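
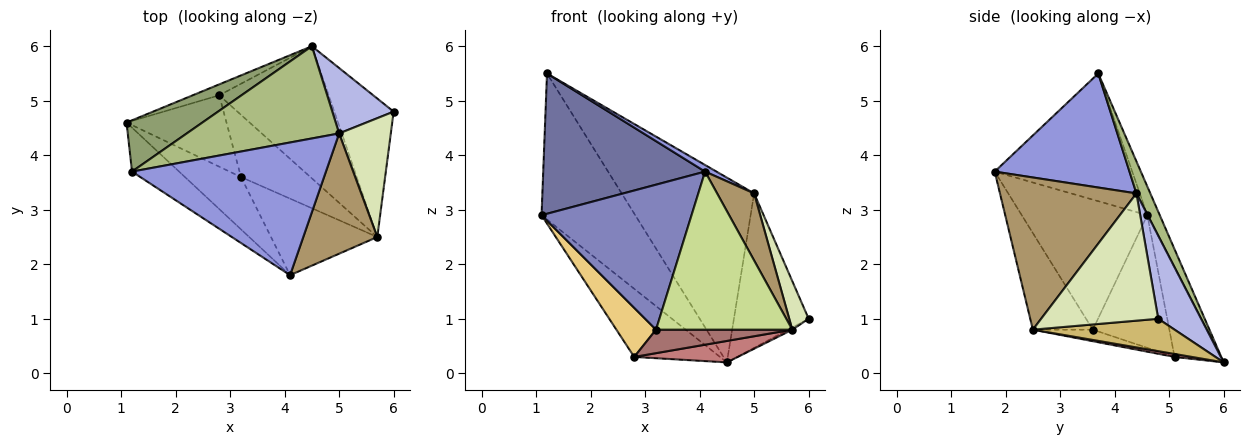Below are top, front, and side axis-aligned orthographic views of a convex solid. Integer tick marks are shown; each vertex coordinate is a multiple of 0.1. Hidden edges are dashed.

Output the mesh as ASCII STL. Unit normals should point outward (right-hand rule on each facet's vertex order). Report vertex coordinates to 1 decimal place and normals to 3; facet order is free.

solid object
 facet normal -0.630 -0.741 -0.232
  outer loop
   vertex 1.2 3.7 5.5
   vertex 1.1 4.6 2.9
   vertex 4.1 1.8 3.7
  endloop
 endfacet
 facet normal -0.619 -0.739 -0.267
  outer loop
   vertex 3.2 3.6 0.8
   vertex 4.1 1.8 3.7
   vertex 1.1 4.6 2.9
  endloop
 endfacet
 facet normal 0.506 -0.043 0.861
  outer loop
   vertex 5.0 4.4 3.3
   vertex 1.2 3.7 5.5
   vertex 4.1 1.8 3.7
  endloop
 endfacet
 facet normal 0.467 0.814 0.345
  outer loop
   vertex 4.5 6.0 0.2
   vertex 5.0 4.4 3.3
   vertex 6.0 4.8 1.0
  endloop
 endfacet
 facet normal -0.124 0.936 0.329
  outer loop
   vertex 4.5 6.0 0.2
   vertex 1.1 4.6 2.9
   vertex 1.2 3.7 5.5
  endloop
 endfacet
 facet normal 0.093 0.891 0.445
  outer loop
   vertex 4.5 6.0 0.2
   vertex 1.2 3.7 5.5
   vertex 5.0 4.4 3.3
  endloop
 endfacet
 facet normal -0.368 -0.837 -0.405
  outer loop
   vertex 5.7 2.5 0.8
   vertex 4.1 1.8 3.7
   vertex 3.2 3.6 0.8
  endloop
 endfacet
 facet normal 0.916 -0.152 0.372
  outer loop
   vertex 5.7 2.5 0.8
   vertex 6.0 4.8 1.0
   vertex 5.0 4.4 3.3
  endloop
 endfacet
 facet normal 0.874 -0.237 0.425
  outer loop
   vertex 5.7 2.5 0.8
   vertex 5.0 4.4 3.3
   vertex 4.1 1.8 3.7
  endloop
 endfacet
 facet normal 0.479 0.014 -0.878
  outer loop
   vertex 5.7 2.5 0.8
   vertex 4.5 6.0 0.2
   vertex 6.0 4.8 1.0
  endloop
 endfacet
 facet normal -0.738 -0.382 -0.556
  outer loop
   vertex 2.8 5.1 0.3
   vertex 3.2 3.6 0.8
   vertex 1.1 4.6 2.9
  endloop
 endfacet
 facet normal -0.470 0.872 -0.139
  outer loop
   vertex 2.8 5.1 0.3
   vertex 1.1 4.6 2.9
   vertex 4.5 6.0 0.2
  endloop
 endfacet
 facet normal -0.154 -0.349 -0.924
  outer loop
   vertex 2.8 5.1 0.3
   vertex 5.7 2.5 0.8
   vertex 3.2 3.6 0.8
  endloop
 endfacet
 facet normal 0.027 -0.160 -0.987
  outer loop
   vertex 2.8 5.1 0.3
   vertex 4.5 6.0 0.2
   vertex 5.7 2.5 0.8
  endloop
 endfacet
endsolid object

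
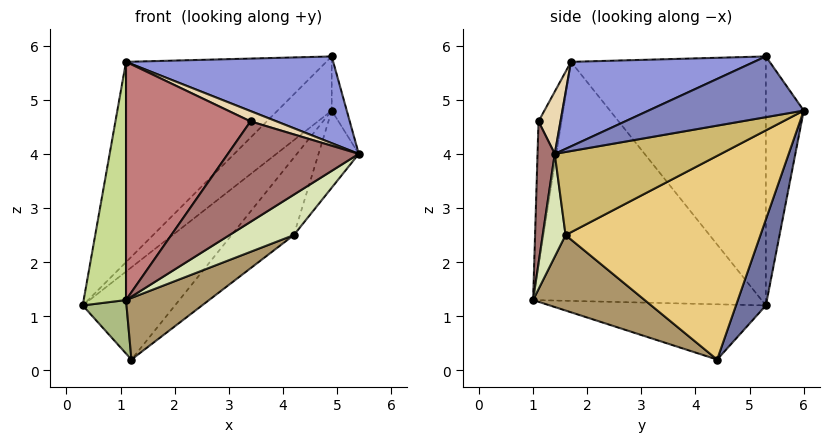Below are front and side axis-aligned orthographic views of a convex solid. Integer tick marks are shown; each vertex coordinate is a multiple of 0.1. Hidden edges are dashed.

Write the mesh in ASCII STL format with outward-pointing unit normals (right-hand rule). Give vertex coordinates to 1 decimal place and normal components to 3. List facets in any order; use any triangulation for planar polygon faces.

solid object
 facet normal 0.267 0.823 -0.501
  outer loop
   vertex 1.2 4.4 0.2
   vertex 0.3 5.3 1.2
   vertex 4.9 6.0 4.8
  endloop
 endfacet
 facet normal 0.993 0.096 0.067
  outer loop
   vertex 4.9 5.3 5.8
   vertex 5.4 1.4 4.0
   vertex 4.9 6.0 4.8
  endloop
 endfacet
 facet normal 0.321 -0.363 0.875
  outer loop
   vertex 4.9 5.3 5.8
   vertex 1.1 1.7 5.7
   vertex 5.4 1.4 4.0
  endloop
 endfacet
 facet normal -0.497 0.711 0.497
  outer loop
   vertex 4.9 5.3 5.8
   vertex 4.9 6.0 4.8
   vertex 0.3 5.3 1.2
  endloop
 endfacet
 facet normal -0.572 0.588 0.572
  outer loop
   vertex 4.9 5.3 5.8
   vertex 0.3 5.3 1.2
   vertex 1.1 1.7 5.7
  endloop
 endfacet
 facet normal -0.802 -0.163 -0.575
  outer loop
   vertex 1.1 1.0 1.3
   vertex 0.3 5.3 1.2
   vertex 1.2 4.4 0.2
  endloop
 endfacet
 facet normal -0.983 -0.182 0.029
  outer loop
   vertex 1.1 1.0 1.3
   vertex 1.1 1.7 5.7
   vertex 0.3 5.3 1.2
  endloop
 endfacet
 facet normal 0.311 -0.877 -0.366
  outer loop
   vertex 4.2 1.6 2.5
   vertex 5.4 1.4 4.0
   vertex 1.1 1.0 1.3
  endloop
 endfacet
 facet normal 0.394 -0.293 -0.871
  outer loop
   vertex 4.2 1.6 2.5
   vertex 1.1 1.0 1.3
   vertex 1.2 4.4 0.2
  endloop
 endfacet
 facet normal 0.779 0.189 -0.598
  outer loop
   vertex 4.2 1.6 2.5
   vertex 4.9 6.0 4.8
   vertex 5.4 1.4 4.0
  endloop
 endfacet
 facet normal 0.718 0.229 -0.657
  outer loop
   vertex 4.2 1.6 2.5
   vertex 1.2 4.4 0.2
   vertex 4.9 6.0 4.8
  endloop
 endfacet
 facet normal 0.318 -0.377 0.870
  outer loop
   vertex 3.4 1.1 4.6
   vertex 5.4 1.4 4.0
   vertex 1.1 1.7 5.7
  endloop
 endfacet
 facet normal 0.130 -0.990 -0.061
  outer loop
   vertex 3.4 1.1 4.6
   vertex 1.1 1.0 1.3
   vertex 5.4 1.4 4.0
  endloop
 endfacet
 facet normal -0.180 -0.972 0.155
  outer loop
   vertex 3.4 1.1 4.6
   vertex 1.1 1.7 5.7
   vertex 1.1 1.0 1.3
  endloop
 endfacet
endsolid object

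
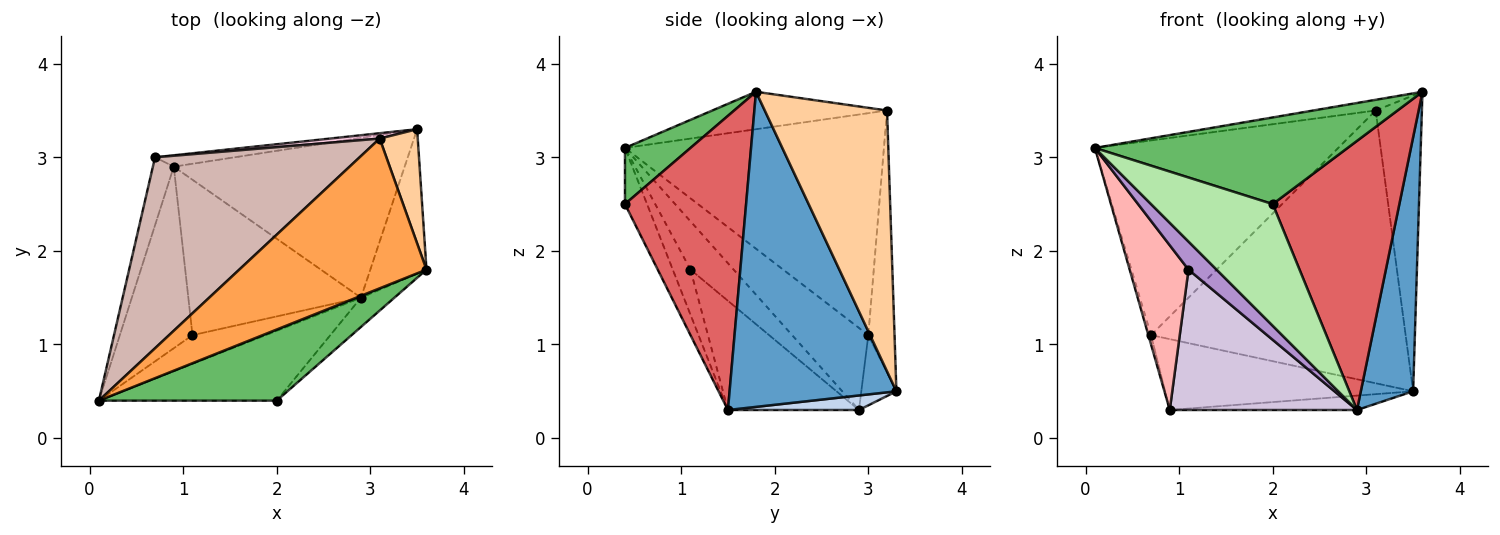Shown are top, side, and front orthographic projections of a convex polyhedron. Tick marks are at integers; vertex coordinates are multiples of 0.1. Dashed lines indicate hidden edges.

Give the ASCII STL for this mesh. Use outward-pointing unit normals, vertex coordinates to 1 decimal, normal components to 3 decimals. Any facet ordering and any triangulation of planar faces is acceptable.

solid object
 facet normal 0.941 -0.295 -0.168
  outer loop
   vertex 2.9 1.5 0.3
   vertex 3.5 3.3 0.5
   vertex 3.6 1.8 3.7
  endloop
 endfacet
 facet normal 0.063 0.090 -0.994
  outer loop
   vertex 2.9 1.5 0.3
   vertex 0.9 2.9 0.3
   vertex 3.5 3.3 0.5
  endloop
 endfacet
 facet normal -0.196 0.070 0.978
  outer loop
   vertex 3.1 3.2 3.5
   vertex 0.1 0.4 3.1
   vertex 3.6 1.8 3.7
  endloop
 endfacet
 facet normal 0.927 0.350 0.135
  outer loop
   vertex 3.1 3.2 3.5
   vertex 3.6 1.8 3.7
   vertex 3.5 3.3 0.5
  endloop
 endfacet
 facet normal 0.196 -0.758 0.622
  outer loop
   vertex 2.0 0.4 2.5
   vertex 3.6 1.8 3.7
   vertex 0.1 0.4 3.1
  endloop
 endfacet
 facet normal -0.155 -0.857 -0.492
  outer loop
   vertex 2.0 0.4 2.5
   vertex 0.1 0.4 3.1
   vertex 2.9 1.5 0.3
  endloop
 endfacet
 facet normal 0.689 -0.720 -0.078
  outer loop
   vertex 2.0 0.4 2.5
   vertex 2.9 1.5 0.3
   vertex 3.6 1.8 3.7
  endloop
 endfacet
 facet normal -0.442 -0.603 -0.664
  outer loop
   vertex 1.1 1.1 1.8
   vertex 0.1 0.4 3.1
   vertex 0.9 2.9 0.3
  endloop
 endfacet
 facet normal -0.403 -0.639 -0.655
  outer loop
   vertex 1.1 1.1 1.8
   vertex 2.9 1.5 0.3
   vertex 0.1 0.4 3.1
  endloop
 endfacet
 facet normal -0.425 -0.607 -0.672
  outer loop
   vertex 1.1 1.1 1.8
   vertex 0.9 2.9 0.3
   vertex 2.9 1.5 0.3
  endloop
 endfacet
 facet normal -0.969 0.034 -0.246
  outer loop
   vertex 0.7 3.0 1.1
   vertex 0.9 2.9 0.3
   vertex 0.1 0.4 3.1
  endloop
 endfacet
 facet normal -0.605 0.568 0.558
  outer loop
   vertex 0.7 3.0 1.1
   vertex 0.1 0.4 3.1
   vertex 3.1 3.2 3.5
  endloop
 endfacet
 facet normal -0.138 0.978 -0.157
  outer loop
   vertex 0.7 3.0 1.1
   vertex 3.5 3.3 0.5
   vertex 0.9 2.9 0.3
  endloop
 endfacet
 facet normal -0.102 0.995 0.020
  outer loop
   vertex 0.7 3.0 1.1
   vertex 3.1 3.2 3.5
   vertex 3.5 3.3 0.5
  endloop
 endfacet
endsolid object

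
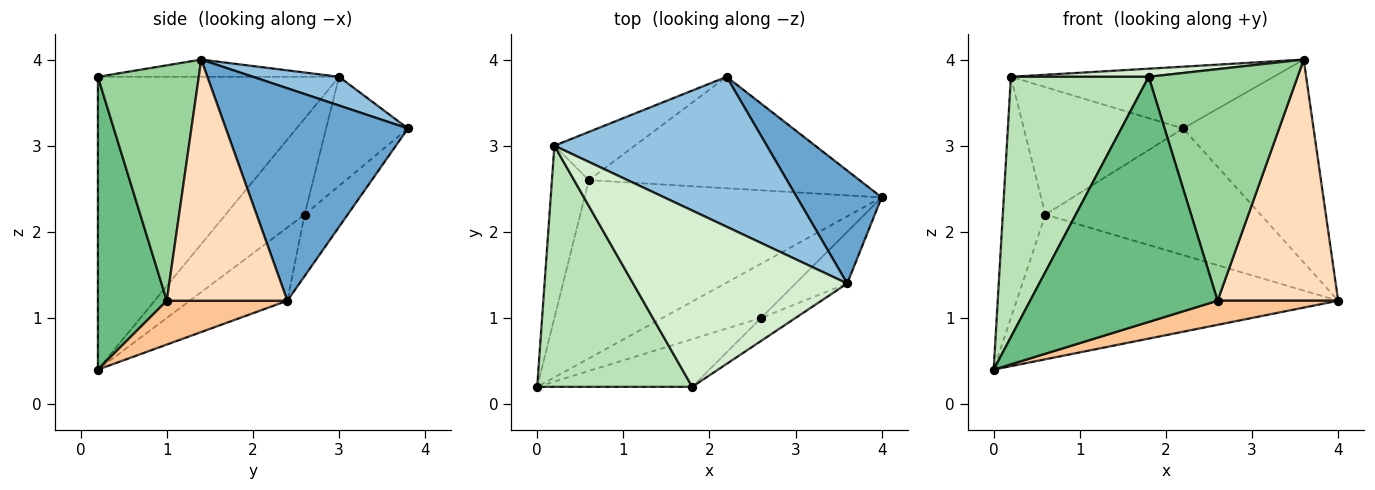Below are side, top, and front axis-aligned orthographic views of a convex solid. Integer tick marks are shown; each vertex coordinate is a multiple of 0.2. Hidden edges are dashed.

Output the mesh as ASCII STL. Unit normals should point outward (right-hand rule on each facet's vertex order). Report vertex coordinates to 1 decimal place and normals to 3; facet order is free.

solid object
 facet normal 0.773 0.554 0.308
  outer loop
   vertex 3.6 1.4 4.0
   vertex 4.0 2.4 1.2
   vertex 2.2 3.8 3.2
  endloop
 endfacet
 facet normal 0.124 0.378 0.917
  outer loop
   vertex 0.2 3.0 3.8
   vertex 3.6 1.4 4.0
   vertex 2.2 3.8 3.2
  endloop
 endfacet
 facet normal -0.188 0.619 -0.763
  outer loop
   vertex 0.6 2.6 2.2
   vertex 4.0 2.4 1.2
   vertex 0.0 0.2 0.4
  endloop
 endfacet
 facet normal -0.148 0.742 -0.653
  outer loop
   vertex 0.6 2.6 2.2
   vertex 2.2 3.8 3.2
   vertex 4.0 2.4 1.2
  endloop
 endfacet
 facet normal -0.834 0.449 -0.321
  outer loop
   vertex 0.6 2.6 2.2
   vertex 0.0 0.2 0.4
   vertex 0.2 3.0 3.8
  endloop
 endfacet
 facet normal -0.433 0.843 -0.319
  outer loop
   vertex 0.6 2.6 2.2
   vertex 0.2 3.0 3.8
   vertex 2.2 3.8 3.2
  endloop
 endfacet
 facet normal 0.376 -0.376 -0.847
  outer loop
   vertex 2.6 1.0 1.2
   vertex 0.0 0.2 0.4
   vertex 4.0 2.4 1.2
  endloop
 endfacet
 facet normal 0.699 -0.699 -0.150
  outer loop
   vertex 2.6 1.0 1.2
   vertex 4.0 2.4 1.2
   vertex 3.6 1.4 4.0
  endloop
 endfacet
 facet normal 0.339 -0.923 -0.180
  outer loop
   vertex 1.8 0.2 3.8
   vertex 0.0 0.2 0.4
   vertex 2.6 1.0 1.2
  endloop
 endfacet
 facet normal 0.559 -0.825 -0.082
  outer loop
   vertex 1.8 0.2 3.8
   vertex 2.6 1.0 1.2
   vertex 3.6 1.4 4.0
  endloop
 endfacet
 facet normal -0.789 -0.451 0.418
  outer loop
   vertex 1.8 0.2 3.8
   vertex 0.2 3.0 3.8
   vertex 0.0 0.2 0.4
  endloop
 endfacet
 facet normal -0.080 -0.046 0.996
  outer loop
   vertex 1.8 0.2 3.8
   vertex 3.6 1.4 4.0
   vertex 0.2 3.0 3.8
  endloop
 endfacet
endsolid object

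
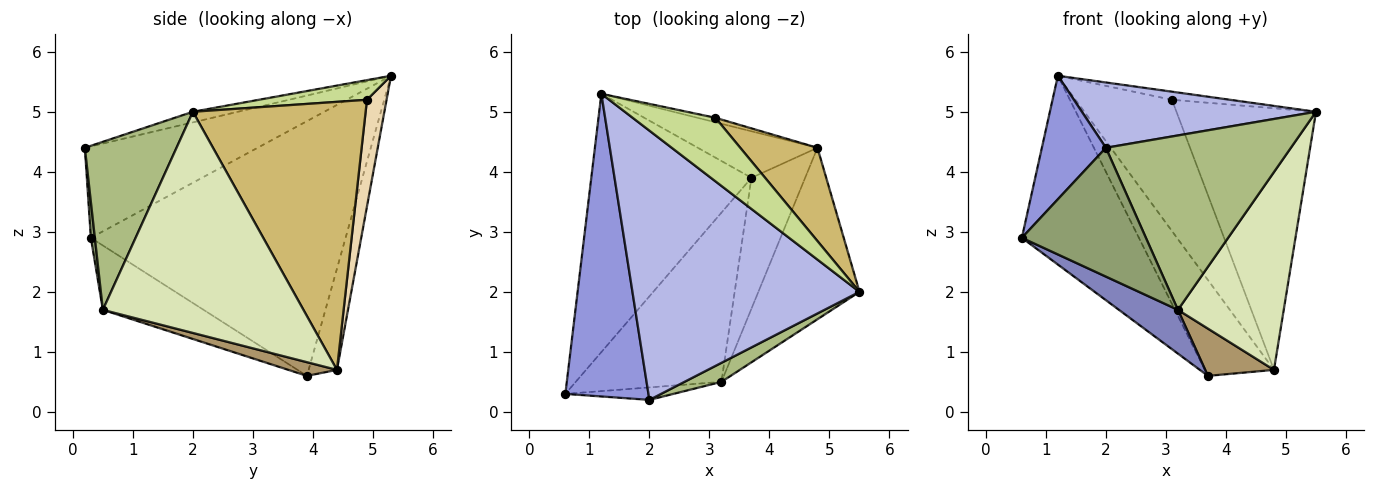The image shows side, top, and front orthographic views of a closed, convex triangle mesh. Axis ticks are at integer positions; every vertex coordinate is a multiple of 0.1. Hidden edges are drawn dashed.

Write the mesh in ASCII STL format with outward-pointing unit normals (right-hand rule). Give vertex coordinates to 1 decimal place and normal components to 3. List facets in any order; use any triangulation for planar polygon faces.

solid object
 facet normal -0.789 0.363 -0.496
  outer loop
   vertex 3.7 3.9 0.6
   vertex 0.6 0.3 2.9
   vertex 1.2 5.3 5.6
  endloop
 endfacet
 facet normal -0.393 -0.230 -0.890
  outer loop
   vertex 3.2 0.5 1.7
   vertex 0.6 0.3 2.9
   vertex 3.7 3.9 0.6
  endloop
 endfacet
 facet normal -0.714 -0.265 0.649
  outer loop
   vertex 2.0 0.2 4.4
   vertex 1.2 5.3 5.6
   vertex 0.6 0.3 2.9
  endloop
 endfacet
 facet normal -0.045 -0.236 0.971
  outer loop
   vertex 2.0 0.2 4.4
   vertex 5.5 2.0 5.0
   vertex 1.2 5.3 5.6
  endloop
 endfacet
 facet normal 0.032 -0.995 -0.096
  outer loop
   vertex 2.0 0.2 4.4
   vertex 0.6 0.3 2.9
   vertex 3.2 0.5 1.7
  endloop
 endfacet
 facet normal 0.442 -0.892 0.097
  outer loop
   vertex 2.0 0.2 4.4
   vertex 3.2 0.5 1.7
   vertex 5.5 2.0 5.0
  endloop
 endfacet
 facet normal 0.229 0.123 0.966
  outer loop
   vertex 3.1 4.9 5.2
   vertex 1.2 5.3 5.6
   vertex 5.5 2.0 5.0
  endloop
 endfacet
 facet normal 0.820 -0.433 -0.375
  outer loop
   vertex 4.8 4.4 0.7
   vertex 5.5 2.0 5.0
   vertex 3.2 0.5 1.7
  endloop
 endfacet
 facet normal 0.233 -0.330 -0.915
  outer loop
   vertex 4.8 4.4 0.7
   vertex 3.2 0.5 1.7
   vertex 3.7 3.9 0.6
  endloop
 endfacet
 facet normal 0.759 0.613 0.219
  outer loop
   vertex 4.8 4.4 0.7
   vertex 3.1 4.9 5.2
   vertex 5.5 2.0 5.0
  endloop
 endfacet
 facet normal -0.346 0.844 -0.410
  outer loop
   vertex 4.8 4.4 0.7
   vertex 3.7 3.9 0.6
   vertex 1.2 5.3 5.6
  endloop
 endfacet
 facet normal 0.199 0.979 -0.034
  outer loop
   vertex 4.8 4.4 0.7
   vertex 1.2 5.3 5.6
   vertex 3.1 4.9 5.2
  endloop
 endfacet
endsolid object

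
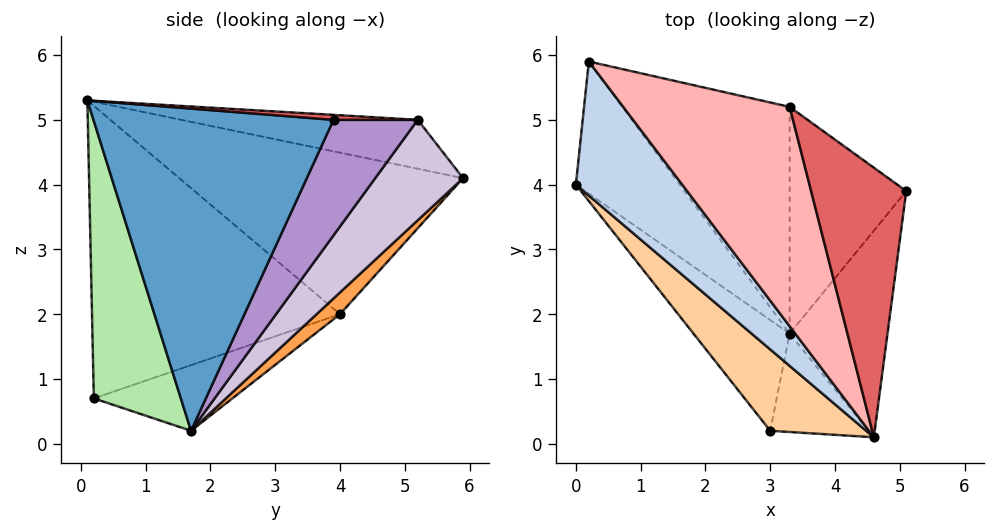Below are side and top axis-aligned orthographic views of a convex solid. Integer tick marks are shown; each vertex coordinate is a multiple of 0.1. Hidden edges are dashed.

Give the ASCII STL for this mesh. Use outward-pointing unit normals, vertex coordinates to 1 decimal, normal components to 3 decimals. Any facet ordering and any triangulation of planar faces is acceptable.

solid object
 facet normal 0.946 -0.147 -0.287
  outer loop
   vertex 3.3 1.7 0.2
   vertex 5.1 3.9 5.0
   vertex 4.6 0.1 5.3
  endloop
 endfacet
 facet normal -0.741 -0.461 0.488
  outer loop
   vertex 0.2 5.9 4.1
   vertex 0.0 4.0 2.0
   vertex 4.6 0.1 5.3
  endloop
 endfacet
 facet normal 0.141 0.727 -0.672
  outer loop
   vertex 0.2 5.9 4.1
   vertex 3.3 1.7 0.2
   vertex 0.0 4.0 2.0
  endloop
 endfacet
 facet normal -0.722 -0.651 0.237
  outer loop
   vertex 3.0 0.2 0.7
   vertex 4.6 0.1 5.3
   vertex 0.0 4.0 2.0
  endloop
 endfacet
 facet normal -0.556 -0.160 -0.815
  outer loop
   vertex 3.0 0.2 0.7
   vertex 0.0 4.0 2.0
   vertex 3.3 1.7 0.2
  endloop
 endfacet
 facet normal 0.903 -0.287 -0.320
  outer loop
   vertex 3.0 0.2 0.7
   vertex 3.3 1.7 0.2
   vertex 4.6 0.1 5.3
  endloop
 endfacet
 facet normal 0.052 0.072 0.996
  outer loop
   vertex 3.3 5.2 5.0
   vertex 4.6 0.1 5.3
   vertex 5.1 3.9 5.0
  endloop
 endfacet
 facet normal -0.282 -0.015 0.959
  outer loop
   vertex 3.3 5.2 5.0
   vertex 0.2 5.9 4.1
   vertex 4.6 0.1 5.3
  endloop
 endfacet
 facet normal 0.504 0.698 -0.509
  outer loop
   vertex 3.3 5.2 5.0
   vertex 5.1 3.9 5.0
   vertex 3.3 1.7 0.2
  endloop
 endfacet
 facet normal 0.333 0.762 -0.555
  outer loop
   vertex 3.3 5.2 5.0
   vertex 3.3 1.7 0.2
   vertex 0.2 5.9 4.1
  endloop
 endfacet
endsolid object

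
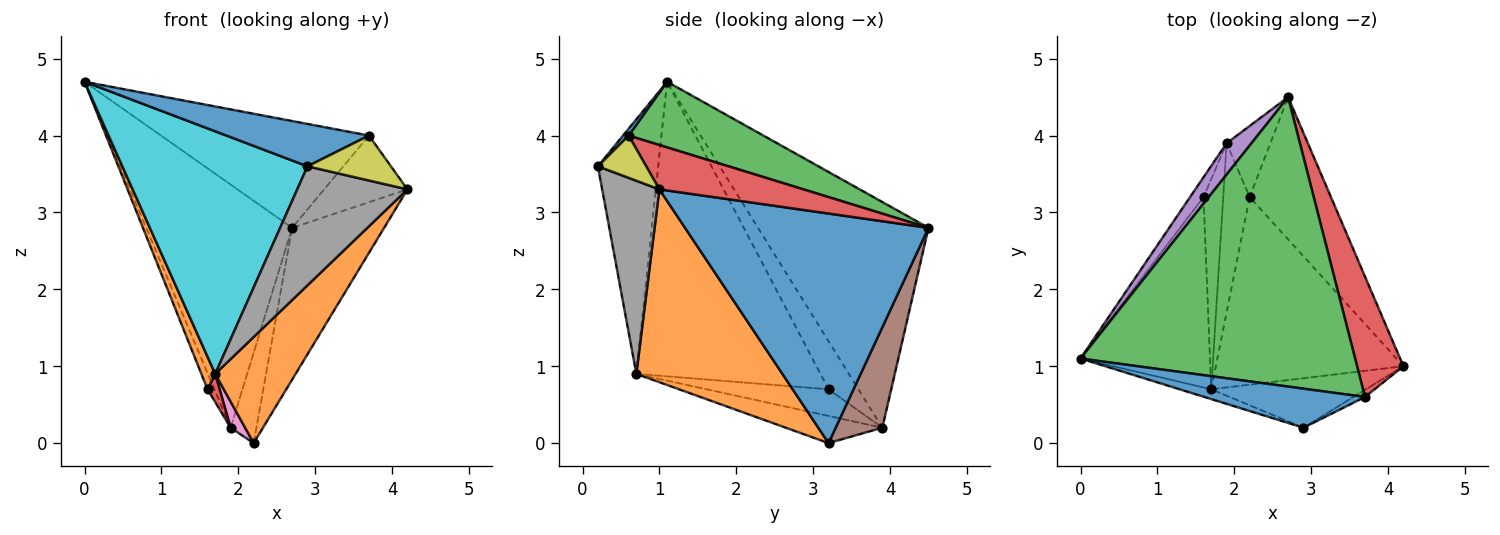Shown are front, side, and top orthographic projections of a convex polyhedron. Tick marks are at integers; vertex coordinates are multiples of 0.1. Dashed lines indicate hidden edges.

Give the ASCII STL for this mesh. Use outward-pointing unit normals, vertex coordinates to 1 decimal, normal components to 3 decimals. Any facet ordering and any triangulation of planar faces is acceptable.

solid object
 facet normal 0.888 0.336 -0.314
  outer loop
   vertex 2.2 3.2 0.0
   vertex 2.7 4.5 2.8
   vertex 4.2 1.0 3.3
  endloop
 endfacet
 facet normal 0.667 -0.367 -0.649
  outer loop
   vertex 1.7 0.7 0.9
   vertex 2.2 3.2 0.0
   vertex 4.2 1.0 3.3
  endloop
 endfacet
 facet normal 0.219 0.338 0.915
  outer loop
   vertex 3.7 0.6 4.0
   vertex 2.7 4.5 2.8
   vertex 0.0 1.1 4.7
  endloop
 endfacet
 facet normal 0.642 0.371 0.671
  outer loop
   vertex 3.7 0.6 4.0
   vertex 4.2 1.0 3.3
   vertex 2.7 4.5 2.8
  endloop
 endfacet
 facet normal -0.757 0.648 0.083
  outer loop
   vertex 1.9 3.9 0.2
   vertex 0.0 1.1 4.7
   vertex 2.7 4.5 2.8
  endloop
 endfacet
 facet normal 0.818 0.452 -0.356
  outer loop
   vertex 1.9 3.9 0.2
   vertex 2.7 4.5 2.8
   vertex 2.2 3.2 0.0
  endloop
 endfacet
 facet normal -0.712 -0.107 -0.694
  outer loop
   vertex 1.9 3.9 0.2
   vertex 2.2 3.2 0.0
   vertex 1.7 0.7 0.9
  endloop
 endfacet
 facet normal 0.432 -0.833 -0.346
  outer loop
   vertex 2.9 0.2 3.6
   vertex 1.7 0.7 0.9
   vertex 4.2 1.0 3.3
  endloop
 endfacet
 facet normal 0.496 -0.857 -0.135
  outer loop
   vertex 2.9 0.2 3.6
   vertex 4.2 1.0 3.3
   vertex 3.7 0.6 4.0
  endloop
 endfacet
 facet normal -0.309 -0.950 -0.038
  outer loop
   vertex 2.9 0.2 3.6
   vertex 0.0 1.1 4.7
   vertex 1.7 0.7 0.9
  endloop
 endfacet
 facet normal 0.029 -0.735 0.677
  outer loop
   vertex 2.9 0.2 3.6
   vertex 3.7 0.6 4.0
   vertex 0.0 1.1 4.7
  endloop
 endfacet
 facet normal -0.913 -0.069 -0.401
  outer loop
   vertex 1.6 3.2 0.7
   vertex 1.7 0.7 0.9
   vertex 0.0 1.1 4.7
  endloop
 endfacet
 facet normal -0.940 0.215 -0.263
  outer loop
   vertex 1.6 3.2 0.7
   vertex 0.0 1.1 4.7
   vertex 1.9 3.9 0.2
  endloop
 endfacet
 facet normal -0.802 -0.079 -0.592
  outer loop
   vertex 1.6 3.2 0.7
   vertex 1.9 3.9 0.2
   vertex 1.7 0.7 0.9
  endloop
 endfacet
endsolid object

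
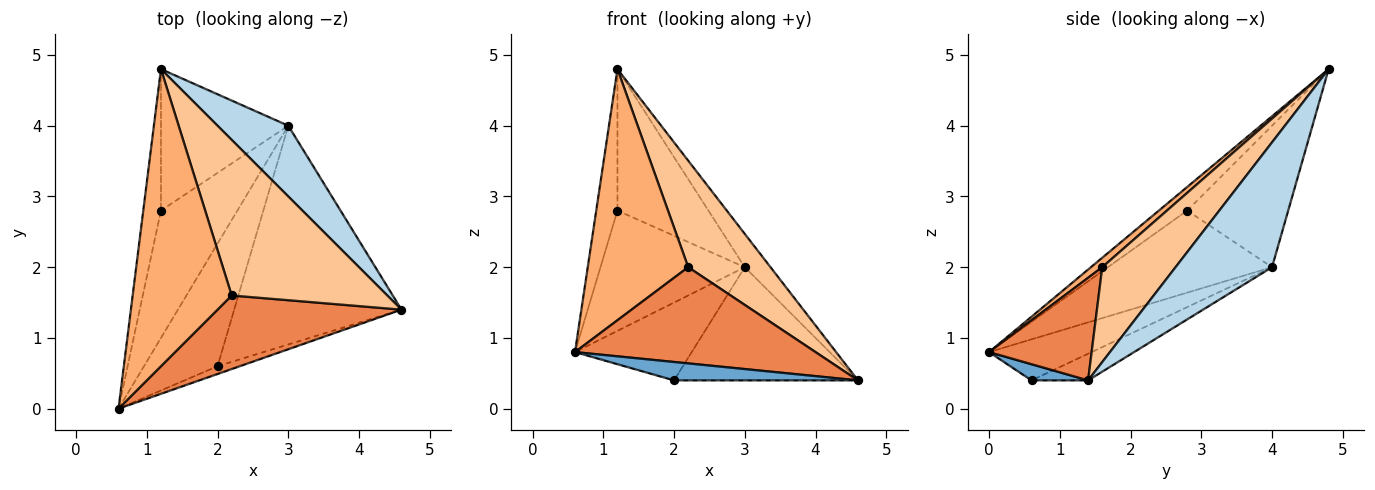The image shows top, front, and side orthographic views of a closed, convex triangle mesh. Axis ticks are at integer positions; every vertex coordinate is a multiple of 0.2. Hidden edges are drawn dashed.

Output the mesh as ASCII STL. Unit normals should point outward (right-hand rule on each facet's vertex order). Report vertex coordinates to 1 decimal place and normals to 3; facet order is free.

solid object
 facet normal 0.273 -0.886 -0.375
  outer loop
   vertex 2.0 0.6 0.4
   vertex 4.6 1.4 0.4
   vertex 0.6 0.0 0.8
  endloop
 endfacet
 facet normal -0.426 0.485 -0.764
  outer loop
   vertex 3.0 4.0 2.0
   vertex 2.0 0.6 0.4
   vertex 0.6 0.0 0.8
  endloop
 endfacet
 facet normal 0.848 0.226 0.480
  outer loop
   vertex 3.0 4.0 2.0
   vertex 1.2 4.8 4.8
   vertex 4.6 1.4 0.4
  endloop
 endfacet
 facet normal -0.140 0.455 -0.879
  outer loop
   vertex 3.0 4.0 2.0
   vertex 4.6 1.4 0.4
   vertex 2.0 0.6 0.4
  endloop
 endfacet
 facet normal 0.321 -0.752 0.575
  outer loop
   vertex 2.2 1.6 2.0
   vertex 0.6 0.0 0.8
   vertex 4.6 1.4 0.4
  endloop
 endfacet
 facet normal 0.073 -0.644 0.762
  outer loop
   vertex 2.2 1.6 2.0
   vertex 1.2 4.8 4.8
   vertex 0.6 0.0 0.8
  endloop
 endfacet
 facet normal 0.449 -0.505 0.737
  outer loop
   vertex 2.2 1.6 2.0
   vertex 4.6 1.4 0.4
   vertex 1.2 4.8 4.8
  endloop
 endfacet
 facet normal -0.686 0.514 -0.514
  outer loop
   vertex 1.2 2.8 2.8
   vertex 0.6 0.0 0.8
   vertex 1.2 4.8 4.8
  endloop
 endfacet
 facet normal -0.615 0.541 -0.573
  outer loop
   vertex 1.2 2.8 2.8
   vertex 3.0 4.0 2.0
   vertex 0.6 0.0 0.8
  endloop
 endfacet
 facet normal -0.618 0.556 -0.556
  outer loop
   vertex 1.2 2.8 2.8
   vertex 1.2 4.8 4.8
   vertex 3.0 4.0 2.0
  endloop
 endfacet
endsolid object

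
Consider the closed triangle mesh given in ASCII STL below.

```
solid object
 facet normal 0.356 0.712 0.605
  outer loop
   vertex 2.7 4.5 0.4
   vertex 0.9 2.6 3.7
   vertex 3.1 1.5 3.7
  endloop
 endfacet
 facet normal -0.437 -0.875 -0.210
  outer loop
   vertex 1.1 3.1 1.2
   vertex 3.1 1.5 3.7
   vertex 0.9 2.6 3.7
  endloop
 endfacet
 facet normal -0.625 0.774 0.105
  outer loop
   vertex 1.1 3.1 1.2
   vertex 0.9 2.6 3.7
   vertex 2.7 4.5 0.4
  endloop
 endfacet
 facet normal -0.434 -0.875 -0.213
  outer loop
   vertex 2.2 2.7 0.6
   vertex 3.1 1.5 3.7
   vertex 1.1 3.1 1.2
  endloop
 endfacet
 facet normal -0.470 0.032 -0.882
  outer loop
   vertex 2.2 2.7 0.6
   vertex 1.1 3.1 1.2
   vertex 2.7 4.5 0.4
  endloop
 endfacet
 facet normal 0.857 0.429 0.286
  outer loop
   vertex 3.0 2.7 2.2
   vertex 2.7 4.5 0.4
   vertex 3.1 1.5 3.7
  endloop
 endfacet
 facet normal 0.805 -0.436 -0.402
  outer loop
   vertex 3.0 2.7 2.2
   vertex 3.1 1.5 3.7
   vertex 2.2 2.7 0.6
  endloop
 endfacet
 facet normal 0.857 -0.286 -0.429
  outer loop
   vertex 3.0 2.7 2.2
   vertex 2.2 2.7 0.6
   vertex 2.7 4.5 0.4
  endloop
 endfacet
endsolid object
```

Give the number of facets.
8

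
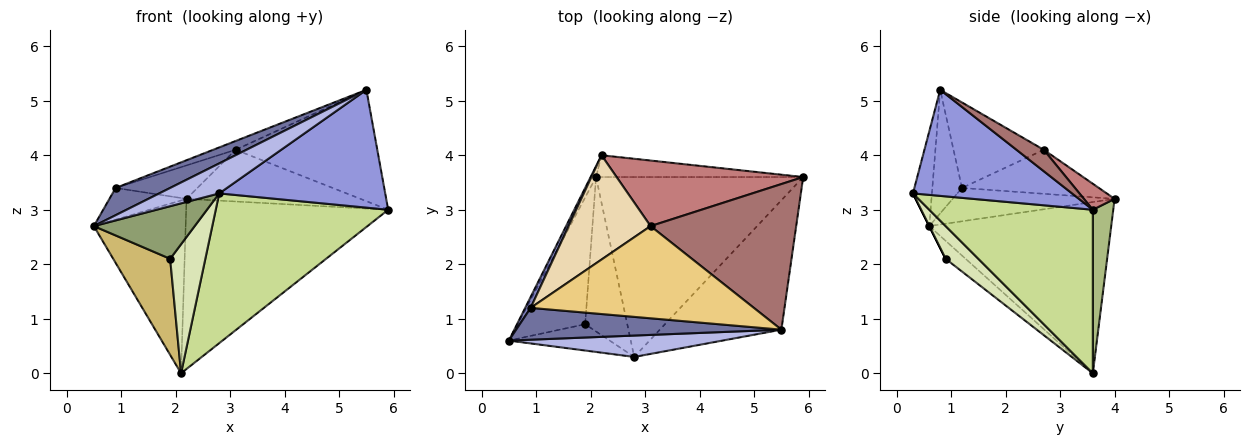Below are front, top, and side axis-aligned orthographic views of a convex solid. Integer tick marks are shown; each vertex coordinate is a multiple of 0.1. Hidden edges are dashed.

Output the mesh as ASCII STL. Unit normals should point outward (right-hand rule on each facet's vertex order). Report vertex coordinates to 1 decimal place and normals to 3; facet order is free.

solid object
 facet normal -0.334 -0.613 0.716
  outer loop
   vertex 0.9 1.2 3.4
   vertex 0.5 0.6 2.7
   vertex 5.5 0.8 5.2
  endloop
 endfacet
 facet normal -0.893 0.425 0.146
  outer loop
   vertex 0.9 1.2 3.4
   vertex 2.2 4.0 3.2
   vertex 0.5 0.6 2.7
  endloop
 endfacet
 facet normal 0.542 -0.566 -0.621
  outer loop
   vertex 2.8 0.3 3.3
   vertex 5.9 3.6 3.0
   vertex 5.5 0.8 5.2
  endloop
 endfacet
 facet normal -0.249 -0.789 0.562
  outer loop
   vertex 2.8 0.3 3.3
   vertex 5.5 0.8 5.2
   vertex 0.5 0.6 2.7
  endloop
 endfacet
 facet normal 0.000 -0.894 -0.447
  outer loop
   vertex 2.8 0.3 3.3
   vertex 0.5 0.6 2.7
   vertex 1.9 0.9 2.1
  endloop
 endfacet
 facet normal 0.100 0.987 -0.126
  outer loop
   vertex 2.1 3.6 0.0
   vertex 2.2 4.0 3.2
   vertex 5.9 3.6 3.0
  endloop
 endfacet
 facet normal 0.519 -0.547 -0.657
  outer loop
   vertex 2.1 3.6 0.0
   vertex 5.9 3.6 3.0
   vertex 2.8 0.3 3.3
  endloop
 endfacet
 facet normal 0.512 -0.551 -0.659
  outer loop
   vertex 2.1 3.6 0.0
   vertex 2.8 0.3 3.3
   vertex 1.9 0.9 2.1
  endloop
 endfacet
 facet normal -0.892 0.450 -0.028
  outer loop
   vertex 2.1 3.6 0.0
   vertex 0.5 0.6 2.7
   vertex 2.2 4.0 3.2
  endloop
 endfacet
 facet normal -0.207 -0.591 -0.780
  outer loop
   vertex 2.1 3.6 0.0
   vertex 1.9 0.9 2.1
   vertex 0.5 0.6 2.7
  endloop
 endfacet
 facet normal -0.356 0.088 0.930
  outer loop
   vertex 3.1 2.7 4.1
   vertex 0.9 1.2 3.4
   vertex 5.5 0.8 5.2
  endloop
 endfacet
 facet normal -0.455 0.272 0.848
  outer loop
   vertex 3.1 2.7 4.1
   vertex 2.2 4.0 3.2
   vertex 0.9 1.2 3.4
  endloop
 endfacet
 facet normal 0.116 0.603 0.789
  outer loop
   vertex 3.1 2.7 4.1
   vertex 5.5 0.8 5.2
   vertex 5.9 3.6 3.0
  endloop
 endfacet
 facet normal 0.109 0.616 0.780
  outer loop
   vertex 3.1 2.7 4.1
   vertex 5.9 3.6 3.0
   vertex 2.2 4.0 3.2
  endloop
 endfacet
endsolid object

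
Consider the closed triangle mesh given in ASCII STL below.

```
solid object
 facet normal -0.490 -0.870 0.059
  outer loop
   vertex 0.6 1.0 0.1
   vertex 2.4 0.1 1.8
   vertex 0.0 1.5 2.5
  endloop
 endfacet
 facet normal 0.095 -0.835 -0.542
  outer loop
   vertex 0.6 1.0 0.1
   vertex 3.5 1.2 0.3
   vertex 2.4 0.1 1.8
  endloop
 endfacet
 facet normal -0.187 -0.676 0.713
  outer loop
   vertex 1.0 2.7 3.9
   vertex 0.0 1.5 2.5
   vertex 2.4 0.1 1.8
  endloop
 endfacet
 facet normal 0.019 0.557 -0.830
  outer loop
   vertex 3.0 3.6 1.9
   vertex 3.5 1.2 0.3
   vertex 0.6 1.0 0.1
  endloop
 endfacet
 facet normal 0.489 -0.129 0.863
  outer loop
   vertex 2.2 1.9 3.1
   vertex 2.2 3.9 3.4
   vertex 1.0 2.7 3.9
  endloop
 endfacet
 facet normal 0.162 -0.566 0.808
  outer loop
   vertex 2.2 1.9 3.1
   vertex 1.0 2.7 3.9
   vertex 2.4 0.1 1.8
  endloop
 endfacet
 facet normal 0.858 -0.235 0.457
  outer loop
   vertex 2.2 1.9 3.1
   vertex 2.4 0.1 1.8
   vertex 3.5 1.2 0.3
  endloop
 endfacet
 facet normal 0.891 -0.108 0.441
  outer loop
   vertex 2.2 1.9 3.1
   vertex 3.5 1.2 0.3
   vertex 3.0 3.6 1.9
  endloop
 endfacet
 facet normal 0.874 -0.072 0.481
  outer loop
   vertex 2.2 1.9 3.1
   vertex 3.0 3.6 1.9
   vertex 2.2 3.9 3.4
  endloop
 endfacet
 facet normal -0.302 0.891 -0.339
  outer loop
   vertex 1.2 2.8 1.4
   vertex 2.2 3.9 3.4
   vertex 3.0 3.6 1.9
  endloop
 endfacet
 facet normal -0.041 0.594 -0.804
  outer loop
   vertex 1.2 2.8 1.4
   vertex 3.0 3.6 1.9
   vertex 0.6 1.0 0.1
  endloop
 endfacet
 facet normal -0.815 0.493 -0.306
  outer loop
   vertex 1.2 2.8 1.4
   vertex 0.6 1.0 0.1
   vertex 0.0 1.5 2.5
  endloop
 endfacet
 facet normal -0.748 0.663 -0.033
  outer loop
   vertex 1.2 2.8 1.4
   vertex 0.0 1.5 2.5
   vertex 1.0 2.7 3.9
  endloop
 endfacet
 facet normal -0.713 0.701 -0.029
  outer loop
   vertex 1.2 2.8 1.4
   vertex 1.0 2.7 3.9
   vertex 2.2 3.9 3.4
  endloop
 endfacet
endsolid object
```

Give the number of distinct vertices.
9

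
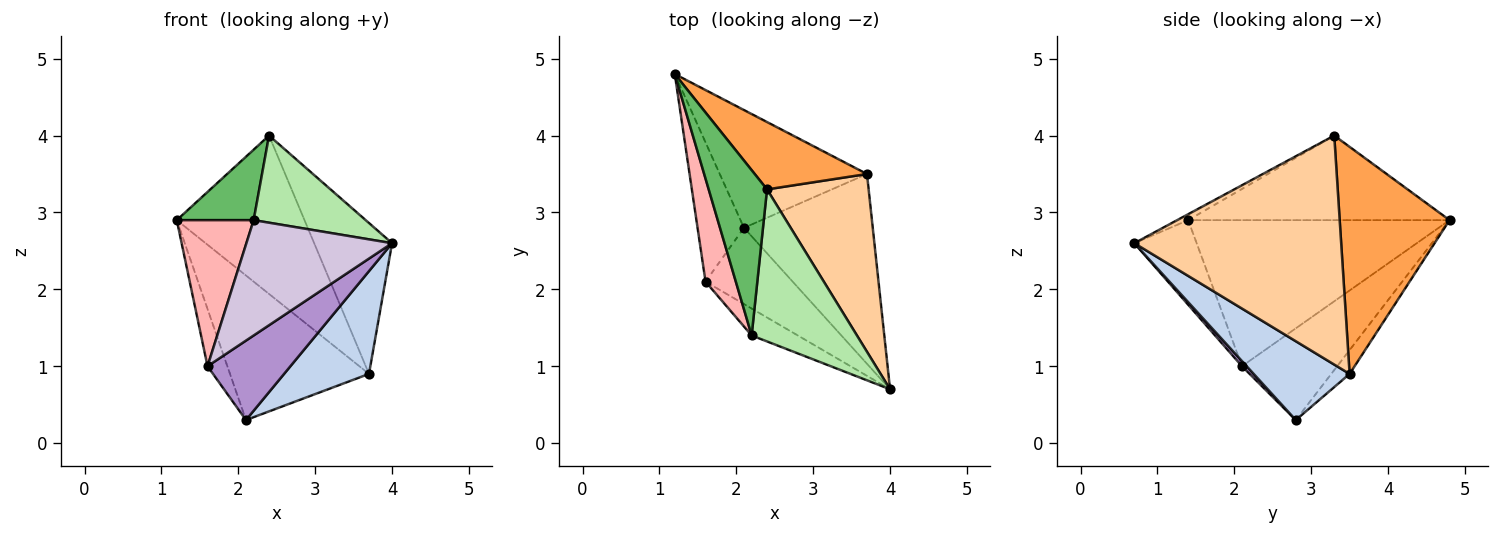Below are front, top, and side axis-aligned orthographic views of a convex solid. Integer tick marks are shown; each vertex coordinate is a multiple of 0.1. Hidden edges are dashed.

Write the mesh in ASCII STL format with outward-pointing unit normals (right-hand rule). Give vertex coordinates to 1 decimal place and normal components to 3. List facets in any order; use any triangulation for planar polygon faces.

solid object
 facet normal -0.102 0.771 -0.628
  outer loop
   vertex 3.7 3.5 0.9
   vertex 2.1 2.8 0.3
   vertex 1.2 4.8 2.9
  endloop
 endfacet
 facet normal 0.474 -0.419 -0.774
  outer loop
   vertex 3.7 3.5 0.9
   vertex 4.0 0.7 2.6
   vertex 2.1 2.8 0.3
  endloop
 endfacet
 facet normal 0.621 0.722 0.307
  outer loop
   vertex 3.7 3.5 0.9
   vertex 1.2 4.8 2.9
   vertex 2.4 3.3 4.0
  endloop
 endfacet
 facet normal 0.864 0.325 0.383
  outer loop
   vertex 3.7 3.5 0.9
   vertex 2.4 3.3 4.0
   vertex 4.0 0.7 2.6
  endloop
 endfacet
 facet normal -0.800 -0.235 0.552
  outer loop
   vertex 2.2 1.4 2.9
   vertex 2.4 3.3 4.0
   vertex 1.2 4.8 2.9
  endloop
 endfacet
 facet normal -0.049 -0.497 0.867
  outer loop
   vertex 2.2 1.4 2.9
   vertex 4.0 0.7 2.6
   vertex 2.4 3.3 4.0
  endloop
 endfacet
 facet normal -0.877 0.183 -0.444
  outer loop
   vertex 1.6 2.1 1.0
   vertex 1.2 4.8 2.9
   vertex 2.1 2.8 0.3
  endloop
 endfacet
 facet normal -0.941 -0.277 0.195
  outer loop
   vertex 1.6 2.1 1.0
   vertex 2.2 1.4 2.9
   vertex 1.2 4.8 2.9
  endloop
 endfacet
 facet normal 0.041 -0.721 -0.692
  outer loop
   vertex 1.6 2.1 1.0
   vertex 2.1 2.8 0.3
   vertex 4.0 0.7 2.6
  endloop
 endfacet
 facet normal -0.385 -0.899 -0.210
  outer loop
   vertex 1.6 2.1 1.0
   vertex 4.0 0.7 2.6
   vertex 2.2 1.4 2.9
  endloop
 endfacet
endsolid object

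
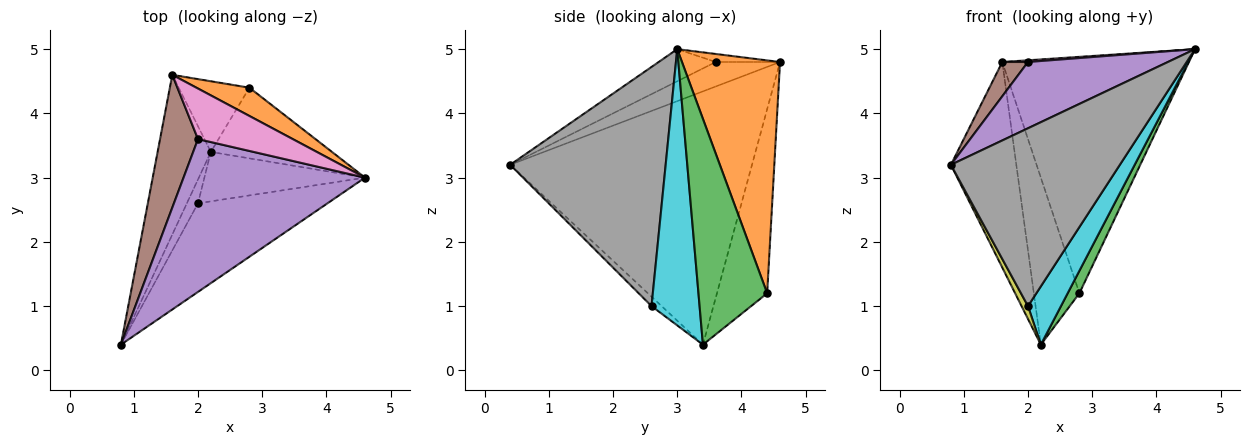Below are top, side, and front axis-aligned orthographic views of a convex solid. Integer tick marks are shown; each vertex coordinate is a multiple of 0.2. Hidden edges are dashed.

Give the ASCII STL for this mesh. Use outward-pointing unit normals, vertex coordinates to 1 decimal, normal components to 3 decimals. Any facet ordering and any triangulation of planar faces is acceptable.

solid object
 facet normal -0.946 0.256 -0.199
  outer loop
   vertex 2.2 3.4 0.4
   vertex 0.8 0.4 3.2
   vertex 1.6 4.6 4.8
  endloop
 endfacet
 facet normal 0.463 0.880 0.105
  outer loop
   vertex 2.8 4.4 1.2
   vertex 1.6 4.6 4.8
   vertex 4.6 3.0 5.0
  endloop
 endfacet
 facet normal 0.871 -0.149 -0.468
  outer loop
   vertex 2.8 4.4 1.2
   vertex 4.6 3.0 5.0
   vertex 2.2 3.4 0.4
  endloop
 endfacet
 facet normal -0.712 0.646 -0.273
  outer loop
   vertex 2.8 4.4 1.2
   vertex 2.2 3.4 0.4
   vertex 1.6 4.6 4.8
  endloop
 endfacet
 facet normal -0.160 -0.393 0.906
  outer loop
   vertex 2.0 3.6 4.8
   vertex 0.8 0.4 3.2
   vertex 4.6 3.0 5.0
  endloop
 endfacet
 facet normal -0.530 -0.212 0.821
  outer loop
   vertex 2.0 3.6 4.8
   vertex 1.6 4.6 4.8
   vertex 0.8 0.4 3.2
  endloop
 endfacet
 facet normal -0.084 -0.034 0.996
  outer loop
   vertex 2.0 3.6 4.8
   vertex 4.6 3.0 5.0
   vertex 1.6 4.6 4.8
  endloop
 endfacet
 facet normal 0.636 -0.691 -0.344
  outer loop
   vertex 2.0 2.6 1.0
   vertex 4.6 3.0 5.0
   vertex 0.8 0.4 3.2
  endloop
 endfacet
 facet normal -0.597 -0.380 -0.706
  outer loop
   vertex 2.0 2.6 1.0
   vertex 0.8 0.4 3.2
   vertex 2.2 3.4 0.4
  endloop
 endfacet
 facet normal 0.744 -0.510 -0.432
  outer loop
   vertex 2.0 2.6 1.0
   vertex 2.2 3.4 0.4
   vertex 4.6 3.0 5.0
  endloop
 endfacet
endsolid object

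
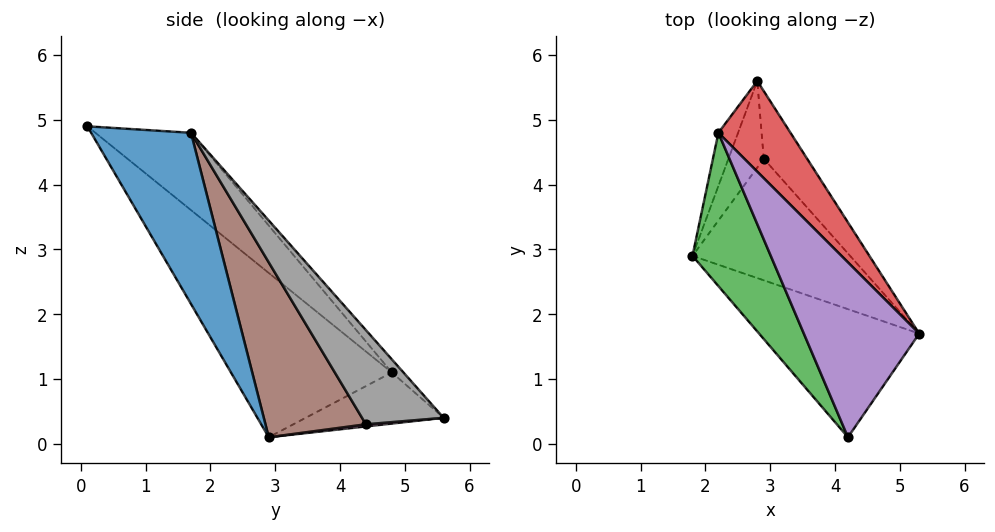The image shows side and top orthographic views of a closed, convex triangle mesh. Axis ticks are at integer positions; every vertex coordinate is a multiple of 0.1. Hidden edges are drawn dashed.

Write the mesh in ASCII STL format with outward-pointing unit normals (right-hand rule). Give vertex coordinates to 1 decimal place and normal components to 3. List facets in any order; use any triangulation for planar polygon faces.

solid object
 facet normal 0.641 -0.478 -0.600
  outer loop
   vertex 4.2 0.1 4.9
   vertex 1.8 2.9 0.1
   vertex 5.3 1.7 4.8
  endloop
 endfacet
 facet normal -0.871 0.360 -0.335
  outer loop
   vertex 2.2 4.8 1.1
   vertex 2.8 5.6 0.4
   vertex 1.8 2.9 0.1
  endloop
 endfacet
 facet normal -0.902 -0.036 0.430
  outer loop
   vertex 2.2 4.8 1.1
   vertex 1.8 2.9 0.1
   vertex 4.2 0.1 4.9
  endloop
 endfacet
 facet normal -0.127 0.705 0.697
  outer loop
   vertex 2.2 4.8 1.1
   vertex 5.3 1.7 4.8
   vertex 2.8 5.6 0.4
  endloop
 endfacet
 facet normal -0.511 0.399 0.762
  outer loop
   vertex 2.2 4.8 1.1
   vertex 4.2 0.1 4.9
   vertex 5.3 1.7 4.8
  endloop
 endfacet
 facet normal 0.676 -0.415 -0.609
  outer loop
   vertex 2.9 4.4 0.3
   vertex 5.3 1.7 4.8
   vertex 1.8 2.9 0.1
  endloop
 endfacet
 facet normal 0.061 0.088 -0.994
  outer loop
   vertex 2.9 4.4 0.3
   vertex 1.8 2.9 0.1
   vertex 2.8 5.6 0.4
  endloop
 endfacet
 facet normal 0.903 0.110 -0.416
  outer loop
   vertex 2.9 4.4 0.3
   vertex 2.8 5.6 0.4
   vertex 5.3 1.7 4.8
  endloop
 endfacet
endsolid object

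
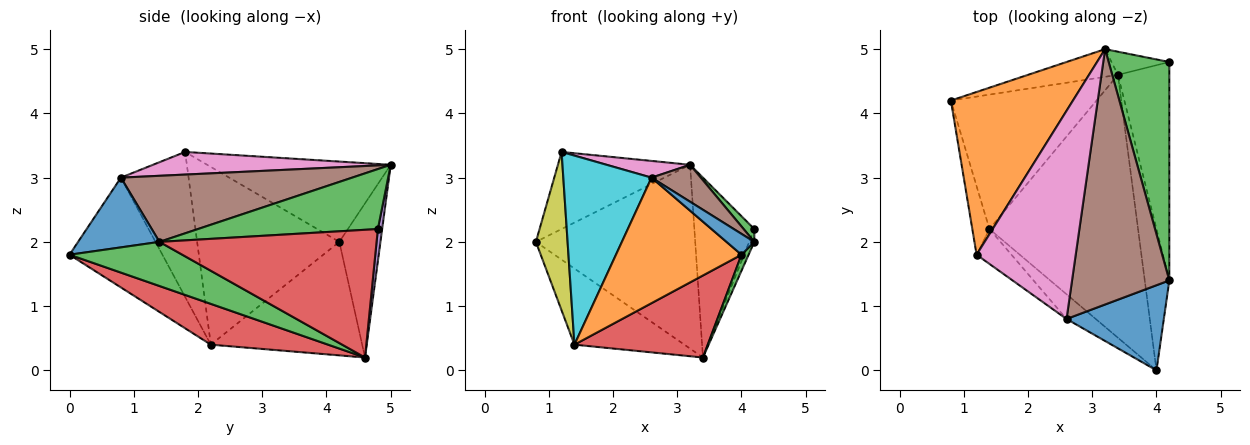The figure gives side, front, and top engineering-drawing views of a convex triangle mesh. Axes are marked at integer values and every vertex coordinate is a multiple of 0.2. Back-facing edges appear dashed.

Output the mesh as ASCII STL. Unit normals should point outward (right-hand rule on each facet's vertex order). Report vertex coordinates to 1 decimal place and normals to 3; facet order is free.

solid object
 facet normal -0.247 0.958 -0.144
  outer loop
   vertex 3.4 4.6 0.2
   vertex 0.8 4.2 2.0
   vertex 3.2 5.0 3.2
  endloop
 endfacet
 facet normal -0.511 0.368 0.777
  outer loop
   vertex 1.2 1.8 3.4
   vertex 3.2 5.0 3.2
   vertex 0.8 4.2 2.0
  endloop
 endfacet
 facet normal 0.702 -0.042 0.711
  outer loop
   vertex 4.2 4.8 2.2
   vertex 3.2 5.0 3.2
   vertex 4.2 1.4 2.0
  endloop
 endfacet
 facet normal 0.927 0.022 -0.373
  outer loop
   vertex 4.2 4.8 2.2
   vertex 4.2 1.4 2.0
   vertex 3.4 4.6 0.2
  endloop
 endfacet
 facet normal 0.071 0.989 -0.127
  outer loop
   vertex 4.2 4.8 2.2
   vertex 3.4 4.6 0.2
   vertex 3.2 5.0 3.2
  endloop
 endfacet
 facet normal 0.558 -0.119 0.821
  outer loop
   vertex 2.6 0.8 3.0
   vertex 4.2 1.4 2.0
   vertex 3.2 5.0 3.2
  endloop
 endfacet
 facet normal 0.222 -0.078 0.972
  outer loop
   vertex 2.6 0.8 3.0
   vertex 3.2 5.0 3.2
   vertex 1.2 1.8 3.4
  endloop
 endfacet
 facet normal -0.561 0.408 -0.720
  outer loop
   vertex 1.4 2.2 0.4
   vertex 0.8 4.2 2.0
   vertex 3.4 4.6 0.2
  endloop
 endfacet
 facet normal -0.972 -0.217 -0.094
  outer loop
   vertex 1.4 2.2 0.4
   vertex 1.2 1.8 3.4
   vertex 0.8 4.2 2.0
  endloop
 endfacet
 facet normal -0.602 -0.785 -0.145
  outer loop
   vertex 1.4 2.2 0.4
   vertex 2.6 0.8 3.0
   vertex 1.2 1.8 3.4
  endloop
 endfacet
 facet normal 0.571 -0.195 0.797
  outer loop
   vertex 4.0 0.0 1.8
   vertex 4.2 1.4 2.0
   vertex 2.6 0.8 3.0
  endloop
 endfacet
 facet normal -0.588 -0.794 -0.156
  outer loop
   vertex 4.0 0.0 1.8
   vertex 2.6 0.8 3.0
   vertex 1.4 2.2 0.4
  endloop
 endfacet
 facet normal 0.872 -0.055 -0.486
  outer loop
   vertex 4.0 0.0 1.8
   vertex 3.4 4.6 0.2
   vertex 4.2 1.4 2.0
  endloop
 endfacet
 facet normal 0.253 -0.288 -0.923
  outer loop
   vertex 4.0 0.0 1.8
   vertex 1.4 2.2 0.4
   vertex 3.4 4.6 0.2
  endloop
 endfacet
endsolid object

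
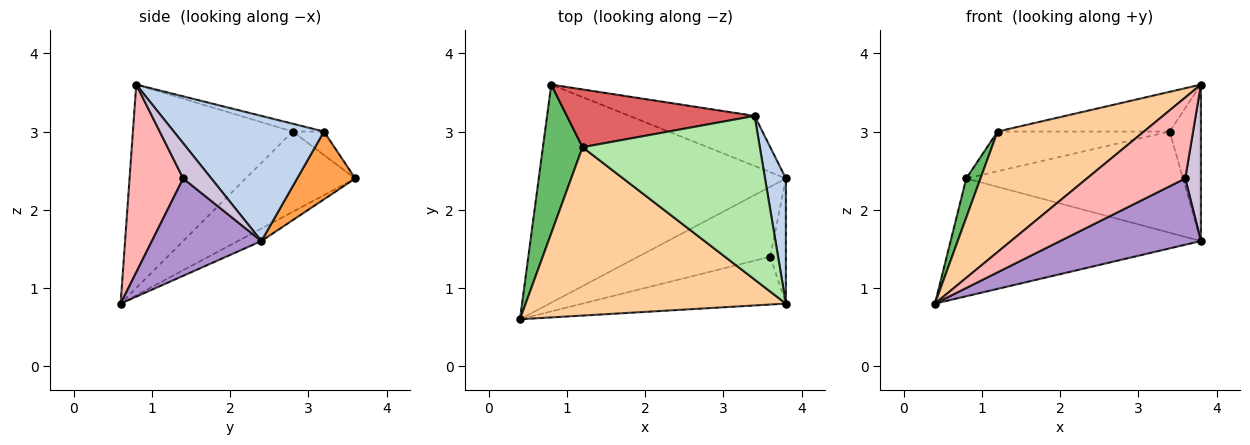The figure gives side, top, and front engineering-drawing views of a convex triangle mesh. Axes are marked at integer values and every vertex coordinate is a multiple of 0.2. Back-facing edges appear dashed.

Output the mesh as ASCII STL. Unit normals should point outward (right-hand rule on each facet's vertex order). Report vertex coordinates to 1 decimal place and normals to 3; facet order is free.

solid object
 facet normal -0.045 0.475 -0.879
  outer loop
   vertex 3.8 2.4 1.6
   vertex 0.4 0.6 0.8
   vertex 0.8 3.6 2.4
  endloop
 endfacet
 facet normal 0.966 0.201 0.161
  outer loop
   vertex 3.4 3.2 3.0
   vertex 3.8 0.8 3.6
   vertex 3.8 2.4 1.6
  endloop
 endfacet
 facet normal 0.234 0.871 -0.431
  outer loop
   vertex 3.4 3.2 3.0
   vertex 3.8 2.4 1.6
   vertex 0.8 3.6 2.4
  endloop
 endfacet
 facet normal -0.536 -0.491 0.686
  outer loop
   vertex 1.2 2.8 3.0
   vertex 0.4 0.6 0.8
   vertex 3.8 0.8 3.6
  endloop
 endfacet
 facet normal -0.891 -0.116 0.440
  outer loop
   vertex 1.2 2.8 3.0
   vertex 0.8 3.6 2.4
   vertex 0.4 0.6 0.8
  endloop
 endfacet
 facet normal -0.043 0.236 0.971
  outer loop
   vertex 1.2 2.8 3.0
   vertex 3.8 0.8 3.6
   vertex 3.4 3.2 3.0
  endloop
 endfacet
 facet normal -0.102 0.564 0.820
  outer loop
   vertex 1.2 2.8 3.0
   vertex 3.4 3.2 3.0
   vertex 0.8 3.6 2.4
  endloop
 endfacet
 facet normal 0.425 -0.779 -0.460
  outer loop
   vertex 3.6 1.4 2.4
   vertex 3.8 0.8 3.6
   vertex 0.4 0.6 0.8
  endloop
 endfacet
 facet normal 0.472 -0.606 -0.640
  outer loop
   vertex 3.6 1.4 2.4
   vertex 0.4 0.6 0.8
   vertex 3.8 2.4 1.6
  endloop
 endfacet
 facet normal 0.815 -0.453 -0.362
  outer loop
   vertex 3.6 1.4 2.4
   vertex 3.8 2.4 1.6
   vertex 3.8 0.8 3.6
  endloop
 endfacet
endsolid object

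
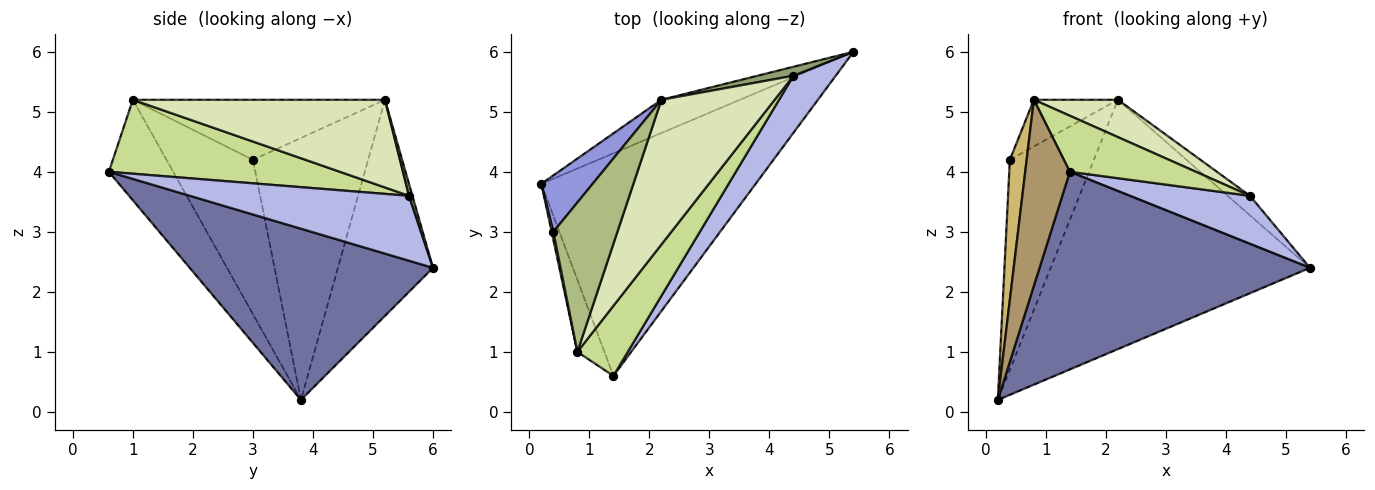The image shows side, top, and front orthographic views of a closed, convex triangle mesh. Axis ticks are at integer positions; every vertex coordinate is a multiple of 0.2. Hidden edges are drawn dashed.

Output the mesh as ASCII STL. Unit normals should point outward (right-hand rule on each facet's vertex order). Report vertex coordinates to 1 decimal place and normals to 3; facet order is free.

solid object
 facet normal 0.513 -0.570 -0.642
  outer loop
   vertex 1.4 0.6 4.0
   vertex 0.2 3.8 0.2
   vertex 5.4 6.0 2.4
  endloop
 endfacet
 facet normal -0.342 0.932 -0.124
  outer loop
   vertex 2.2 5.2 5.2
   vertex 5.4 6.0 2.4
   vertex 0.2 3.8 0.2
  endloop
 endfacet
 facet normal -0.798 0.582 0.156
  outer loop
   vertex 0.4 3.0 4.2
   vertex 2.2 5.2 5.2
   vertex 0.2 3.8 0.2
  endloop
 endfacet
 facet normal 0.762 -0.417 0.496
  outer loop
   vertex 4.4 5.6 3.6
   vertex 1.4 0.6 4.0
   vertex 5.4 6.0 2.4
  endloop
 endfacet
 facet normal 0.138 0.899 0.415
  outer loop
   vertex 4.4 5.6 3.6
   vertex 5.4 6.0 2.4
   vertex 2.2 5.2 5.2
  endloop
 endfacet
 facet normal -0.667 0.222 0.711
  outer loop
   vertex 0.8 1.0 5.2
   vertex 2.2 5.2 5.2
   vertex 0.4 3.0 4.2
  endloop
 endfacet
 facet normal 0.753 -0.411 0.514
  outer loop
   vertex 0.8 1.0 5.2
   vertex 1.4 0.6 4.0
   vertex 4.4 5.6 3.6
  endloop
 endfacet
 facet normal 0.600 -0.200 0.775
  outer loop
   vertex 0.8 1.0 5.2
   vertex 4.4 5.6 3.6
   vertex 2.2 5.2 5.2
  endloop
 endfacet
 facet normal -0.802 -0.557 -0.216
  outer loop
   vertex 0.8 1.0 5.2
   vertex 0.2 3.8 0.2
   vertex 1.4 0.6 4.0
  endloop
 endfacet
 facet normal -0.982 -0.191 0.011
  outer loop
   vertex 0.8 1.0 5.2
   vertex 0.4 3.0 4.2
   vertex 0.2 3.8 0.2
  endloop
 endfacet
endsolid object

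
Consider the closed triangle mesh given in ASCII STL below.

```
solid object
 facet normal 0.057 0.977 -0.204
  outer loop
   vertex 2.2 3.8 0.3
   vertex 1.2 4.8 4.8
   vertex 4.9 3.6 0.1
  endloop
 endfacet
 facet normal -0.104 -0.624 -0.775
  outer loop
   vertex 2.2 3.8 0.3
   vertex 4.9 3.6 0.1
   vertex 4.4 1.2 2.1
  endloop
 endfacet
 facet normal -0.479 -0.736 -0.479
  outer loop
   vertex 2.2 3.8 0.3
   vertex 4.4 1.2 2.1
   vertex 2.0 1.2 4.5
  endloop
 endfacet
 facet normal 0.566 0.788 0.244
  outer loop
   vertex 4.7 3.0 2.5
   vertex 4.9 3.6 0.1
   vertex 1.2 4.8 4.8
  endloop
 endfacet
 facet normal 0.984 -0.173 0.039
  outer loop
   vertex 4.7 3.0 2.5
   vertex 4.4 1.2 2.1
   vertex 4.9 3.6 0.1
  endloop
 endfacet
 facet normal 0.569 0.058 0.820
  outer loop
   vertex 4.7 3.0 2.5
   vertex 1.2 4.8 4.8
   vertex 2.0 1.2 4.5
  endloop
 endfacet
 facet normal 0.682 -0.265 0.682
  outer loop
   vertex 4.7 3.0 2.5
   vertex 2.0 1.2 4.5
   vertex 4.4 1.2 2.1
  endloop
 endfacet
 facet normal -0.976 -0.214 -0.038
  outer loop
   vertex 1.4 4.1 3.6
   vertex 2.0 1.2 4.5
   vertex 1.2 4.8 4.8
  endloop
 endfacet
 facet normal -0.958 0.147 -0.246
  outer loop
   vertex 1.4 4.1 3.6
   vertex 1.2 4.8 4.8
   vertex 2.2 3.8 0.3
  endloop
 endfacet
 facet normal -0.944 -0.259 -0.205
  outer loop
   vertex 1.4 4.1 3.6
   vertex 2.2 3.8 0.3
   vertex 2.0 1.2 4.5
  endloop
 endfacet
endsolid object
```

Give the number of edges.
15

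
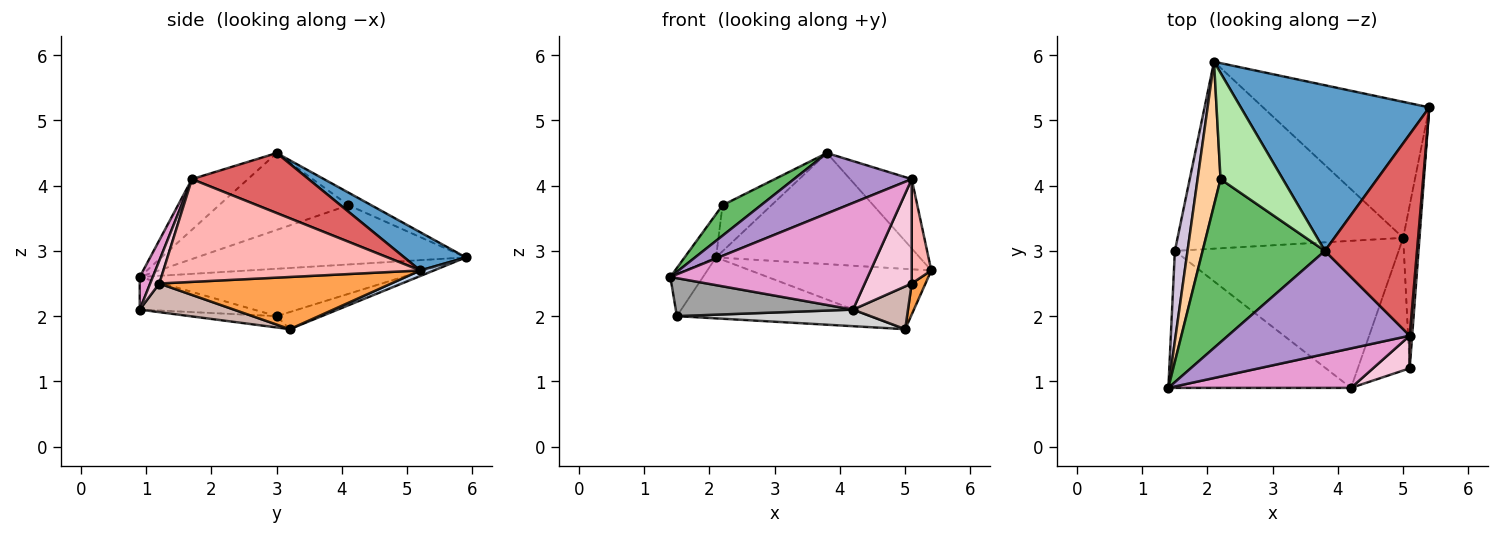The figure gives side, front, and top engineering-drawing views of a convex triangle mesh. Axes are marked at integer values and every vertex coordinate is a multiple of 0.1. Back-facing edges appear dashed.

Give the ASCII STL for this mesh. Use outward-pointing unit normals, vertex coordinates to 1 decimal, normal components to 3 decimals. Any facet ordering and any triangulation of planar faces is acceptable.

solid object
 facet normal 0.166 0.549 0.819
  outer loop
   vertex 3.8 3.0 4.5
   vertex 5.4 5.2 2.7
   vertex 2.1 5.9 2.9
  endloop
 endfacet
 facet normal 0.031 0.405 -0.914
  outer loop
   vertex 5.0 3.2 1.8
   vertex 2.1 5.9 2.9
   vertex 5.4 5.2 2.7
  endloop
 endfacet
 facet normal 0.953 -0.057 -0.298
  outer loop
   vertex 5.0 3.2 1.8
   vertex 5.4 5.2 2.7
   vertex 5.1 1.2 2.5
  endloop
 endfacet
 facet normal -0.927 0.108 0.359
  outer loop
   vertex 2.2 4.1 3.7
   vertex 2.1 5.9 2.9
   vertex 1.4 0.9 2.6
  endloop
 endfacet
 facet normal -0.526 -0.156 0.836
  outer loop
   vertex 2.2 4.1 3.7
   vertex 1.4 0.9 2.6
   vertex 3.8 3.0 4.5
  endloop
 endfacet
 facet normal -0.182 0.391 0.902
  outer loop
   vertex 2.2 4.1 3.7
   vertex 3.8 3.0 4.5
   vertex 2.1 5.9 2.9
  endloop
 endfacet
 facet normal 0.525 0.277 0.805
  outer loop
   vertex 5.1 1.7 4.1
   vertex 5.4 5.2 2.7
   vertex 3.8 3.0 4.5
  endloop
 endfacet
 facet normal 0.997 -0.076 0.024
  outer loop
   vertex 5.1 1.7 4.1
   vertex 5.1 1.2 2.5
   vertex 5.4 5.2 2.7
  endloop
 endfacet
 facet normal -0.234 -0.492 0.839
  outer loop
   vertex 5.1 1.7 4.1
   vertex 3.8 3.0 4.5
   vertex 1.4 0.9 2.6
  endloop
 endfacet
 facet normal -0.959 0.119 0.256
  outer loop
   vertex 1.5 3.0 2.0
   vertex 1.4 0.9 2.6
   vertex 2.1 5.9 2.9
  endloop
 endfacet
 facet normal -0.072 0.309 -0.948
  outer loop
   vertex 1.5 3.0 2.0
   vertex 2.1 5.9 2.9
   vertex 5.0 3.2 1.8
  endloop
 endfacet
 facet normal 0.465 -0.272 -0.843
  outer loop
   vertex 4.2 0.9 2.1
   vertex 5.0 3.2 1.8
   vertex 5.1 1.2 2.5
  endloop
 endfacet
 facet normal 0.062 -0.936 0.347
  outer loop
   vertex 4.2 0.9 2.1
   vertex 5.1 1.7 4.1
   vertex 1.4 0.9 2.6
  endloop
 endfacet
 facet normal 0.182 -0.938 0.293
  outer loop
   vertex 4.2 0.9 2.1
   vertex 5.1 1.2 2.5
   vertex 5.1 1.7 4.1
  endloop
 endfacet
 facet normal -0.170 -0.263 -0.950
  outer loop
   vertex 4.2 0.9 2.1
   vertex 1.4 0.9 2.6
   vertex 1.5 3.0 2.0
  endloop
 endfacet
 facet normal -0.050 -0.112 -0.992
  outer loop
   vertex 4.2 0.9 2.1
   vertex 1.5 3.0 2.0
   vertex 5.0 3.2 1.8
  endloop
 endfacet
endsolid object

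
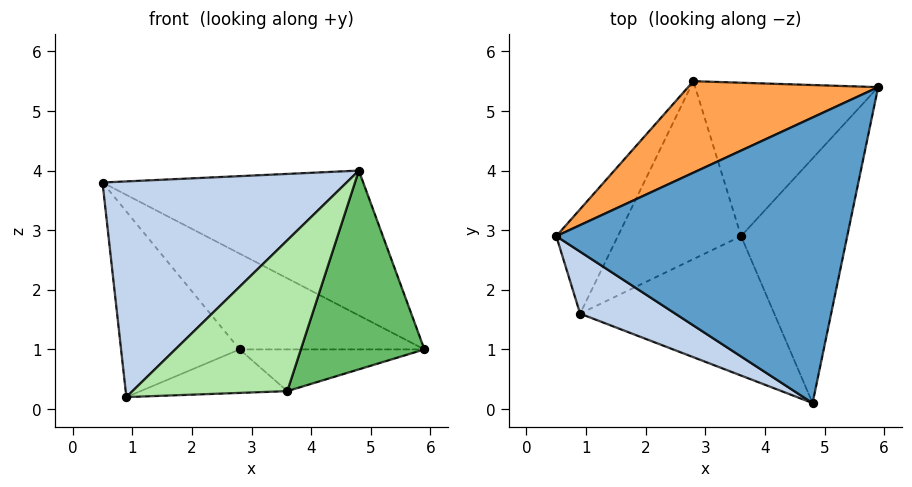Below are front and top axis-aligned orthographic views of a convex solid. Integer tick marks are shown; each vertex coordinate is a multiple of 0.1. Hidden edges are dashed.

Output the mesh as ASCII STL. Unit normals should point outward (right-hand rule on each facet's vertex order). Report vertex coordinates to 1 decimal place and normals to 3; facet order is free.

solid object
 facet normal 0.245 0.438 0.865
  outer loop
   vertex 4.8 0.1 4.0
   vertex 5.9 5.4 1.0
   vertex 0.5 2.9 3.8
  endloop
 endfacet
 facet normal -0.538 -0.810 0.233
  outer loop
   vertex 0.9 1.6 0.2
   vertex 4.8 0.1 4.0
   vertex 0.5 2.9 3.8
  endloop
 endfacet
 facet normal 0.023 0.723 0.690
  outer loop
   vertex 2.8 5.5 1.0
   vertex 0.5 2.9 3.8
   vertex 5.9 5.4 1.0
  endloop
 endfacet
 facet normal -0.845 0.466 -0.262
  outer loop
   vertex 2.8 5.5 1.0
   vertex 0.9 1.6 0.2
   vertex 0.5 2.9 3.8
  endloop
 endfacet
 facet normal 0.678 -0.464 -0.571
  outer loop
   vertex 3.6 2.9 0.3
   vertex 5.9 5.4 1.0
   vertex 4.8 0.1 4.0
  endloop
 endfacet
 facet normal 0.354 -0.687 -0.635
  outer loop
   vertex 3.6 2.9 0.3
   vertex 4.8 0.1 4.0
   vertex 0.9 1.6 0.2
  endloop
 endfacet
 facet normal 0.008 0.262 -0.965
  outer loop
   vertex 3.6 2.9 0.3
   vertex 2.8 5.5 1.0
   vertex 5.9 5.4 1.0
  endloop
 endfacet
 facet normal -0.078 0.237 -0.968
  outer loop
   vertex 3.6 2.9 0.3
   vertex 0.9 1.6 0.2
   vertex 2.8 5.5 1.0
  endloop
 endfacet
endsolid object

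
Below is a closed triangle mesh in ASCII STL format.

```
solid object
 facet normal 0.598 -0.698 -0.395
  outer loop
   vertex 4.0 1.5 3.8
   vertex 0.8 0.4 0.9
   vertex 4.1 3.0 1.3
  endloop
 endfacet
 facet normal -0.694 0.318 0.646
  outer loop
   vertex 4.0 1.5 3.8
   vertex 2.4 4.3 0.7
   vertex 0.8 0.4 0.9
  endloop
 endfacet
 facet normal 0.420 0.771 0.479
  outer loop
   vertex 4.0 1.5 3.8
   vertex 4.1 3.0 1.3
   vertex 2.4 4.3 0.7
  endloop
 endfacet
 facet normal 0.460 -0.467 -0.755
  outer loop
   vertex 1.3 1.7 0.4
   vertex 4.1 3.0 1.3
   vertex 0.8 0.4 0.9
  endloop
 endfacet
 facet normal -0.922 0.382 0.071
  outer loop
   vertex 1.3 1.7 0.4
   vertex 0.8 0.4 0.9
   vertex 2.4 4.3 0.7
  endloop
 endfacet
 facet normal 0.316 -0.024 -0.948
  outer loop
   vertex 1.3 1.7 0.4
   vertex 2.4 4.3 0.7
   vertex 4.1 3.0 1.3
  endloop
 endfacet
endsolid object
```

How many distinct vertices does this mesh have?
5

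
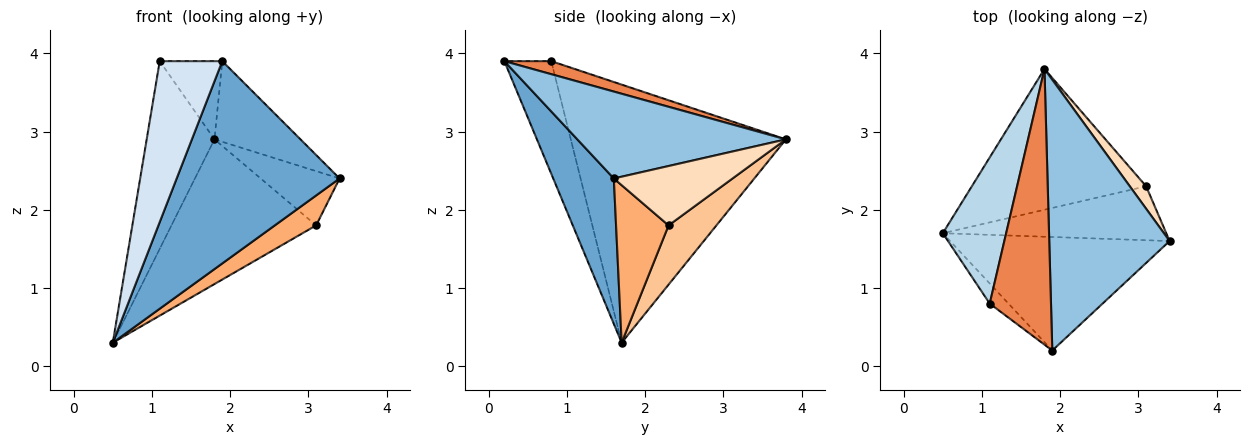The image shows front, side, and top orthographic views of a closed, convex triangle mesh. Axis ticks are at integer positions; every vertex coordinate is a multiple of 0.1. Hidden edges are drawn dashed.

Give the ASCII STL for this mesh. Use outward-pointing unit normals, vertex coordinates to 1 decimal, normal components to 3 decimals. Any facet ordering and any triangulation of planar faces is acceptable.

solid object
 facet normal 0.309 -0.829 -0.466
  outer loop
   vertex 1.9 0.2 3.9
   vertex 0.5 1.7 0.3
   vertex 3.4 1.6 2.4
  endloop
 endfacet
 facet normal 0.569 0.235 0.788
  outer loop
   vertex 1.9 0.2 3.9
   vertex 3.4 1.6 2.4
   vertex 1.8 3.8 2.9
  endloop
 endfacet
 facet normal -0.929 0.293 0.228
  outer loop
   vertex 1.1 0.8 3.9
   vertex 1.8 3.8 2.9
   vertex 0.5 1.7 0.3
  endloop
 endfacet
 facet normal -0.597 -0.796 -0.100
  outer loop
   vertex 1.1 0.8 3.9
   vertex 0.5 1.7 0.3
   vertex 1.9 0.2 3.9
  endloop
 endfacet
 facet normal 0.201 0.267 0.942
  outer loop
   vertex 1.1 0.8 3.9
   vertex 1.9 0.2 3.9
   vertex 1.8 3.8 2.9
  endloop
 endfacet
 facet normal 0.525 -0.413 -0.744
  outer loop
   vertex 3.1 2.3 1.8
   vertex 3.4 1.6 2.4
   vertex 0.5 1.7 0.3
  endloop
 endfacet
 facet normal 0.231 0.697 -0.679
  outer loop
   vertex 3.1 2.3 1.8
   vertex 0.5 1.7 0.3
   vertex 1.8 3.8 2.9
  endloop
 endfacet
 facet normal 0.812 0.540 0.224
  outer loop
   vertex 3.1 2.3 1.8
   vertex 1.8 3.8 2.9
   vertex 3.4 1.6 2.4
  endloop
 endfacet
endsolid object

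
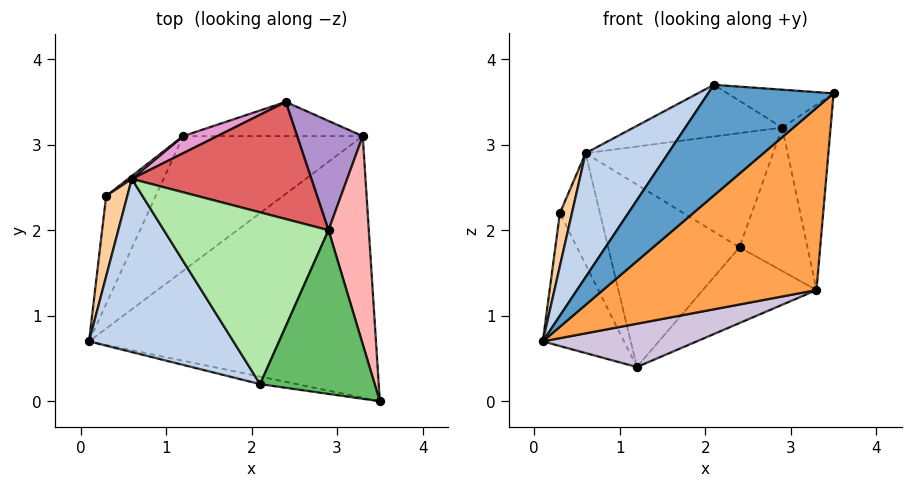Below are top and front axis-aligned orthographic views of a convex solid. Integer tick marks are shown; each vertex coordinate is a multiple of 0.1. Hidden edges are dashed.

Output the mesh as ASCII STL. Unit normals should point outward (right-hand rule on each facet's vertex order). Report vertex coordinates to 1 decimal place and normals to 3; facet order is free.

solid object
 facet normal -0.146 -0.987 -0.067
  outer loop
   vertex 2.1 0.2 3.7
   vertex 0.1 0.7 0.7
   vertex 3.5 0.0 3.6
  endloop
 endfacet
 facet normal -0.807 -0.344 0.480
  outer loop
   vertex 0.6 2.6 2.9
   vertex 0.1 0.7 0.7
   vertex 2.1 0.2 3.7
  endloop
 endfacet
 facet normal 0.503 -0.494 -0.709
  outer loop
   vertex 3.3 3.1 1.3
   vertex 3.5 0.0 3.6
   vertex 0.1 0.7 0.7
  endloop
 endfacet
 facet normal -0.845 -0.294 0.446
  outer loop
   vertex 0.3 2.4 2.2
   vertex 0.1 0.7 0.7
   vertex 0.6 2.6 2.9
  endloop
 endfacet
 facet normal 0.101 0.224 0.969
  outer loop
   vertex 2.9 2.0 3.2
   vertex 2.1 0.2 3.7
   vertex 3.5 0.0 3.6
  endloop
 endfacet
 facet normal -0.050 0.288 0.956
  outer loop
   vertex 2.9 2.0 3.2
   vertex 0.6 2.6 2.9
   vertex 2.1 0.2 3.7
  endloop
 endfacet
 facet normal 0.088 0.695 0.713
  outer loop
   vertex 2.9 2.0 3.2
   vertex 2.4 3.5 1.8
   vertex 0.6 2.6 2.9
  endloop
 endfacet
 facet normal 0.864 0.334 0.376
  outer loop
   vertex 2.9 2.0 3.2
   vertex 3.5 0.0 3.6
   vertex 3.3 3.1 1.3
  endloop
 endfacet
 facet normal 0.568 0.655 0.499
  outer loop
   vertex 2.9 2.0 3.2
   vertex 3.3 3.1 1.3
   vertex 2.4 3.5 1.8
  endloop
 endfacet
 facet normal 0.378 -0.283 -0.881
  outer loop
   vertex 1.2 3.1 0.4
   vertex 3.3 3.1 1.3
   vertex 0.1 0.7 0.7
  endloop
 endfacet
 facet normal 0.174 0.898 -0.405
  outer loop
   vertex 1.2 3.1 0.4
   vertex 2.4 3.5 1.8
   vertex 3.3 3.1 1.3
  endloop
 endfacet
 facet normal -0.881 0.367 -0.298
  outer loop
   vertex 1.2 3.1 0.4
   vertex 0.1 0.7 0.7
   vertex 0.3 2.4 2.2
  endloop
 endfacet
 facet normal -0.403 0.911 0.085
  outer loop
   vertex 1.2 3.1 0.4
   vertex 0.6 2.6 2.9
   vertex 2.4 3.5 1.8
  endloop
 endfacet
 facet normal -0.588 0.809 0.021
  outer loop
   vertex 1.2 3.1 0.4
   vertex 0.3 2.4 2.2
   vertex 0.6 2.6 2.9
  endloop
 endfacet
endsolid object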